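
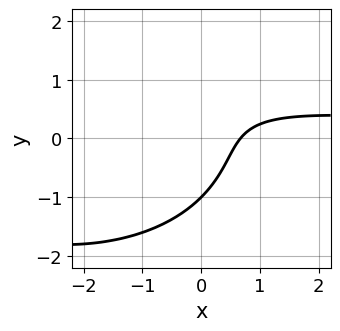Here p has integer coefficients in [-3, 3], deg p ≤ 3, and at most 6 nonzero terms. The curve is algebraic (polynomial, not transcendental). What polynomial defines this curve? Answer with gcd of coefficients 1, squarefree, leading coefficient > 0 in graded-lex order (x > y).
deg p = 3.
From the visible intercepts: it meets the y-axis at y = -1 (among the integer gridlines).
Assembling these constraints gives the stated polynomial.

x^2*y + 2*y^3 + 3*x*y - 3*x + 2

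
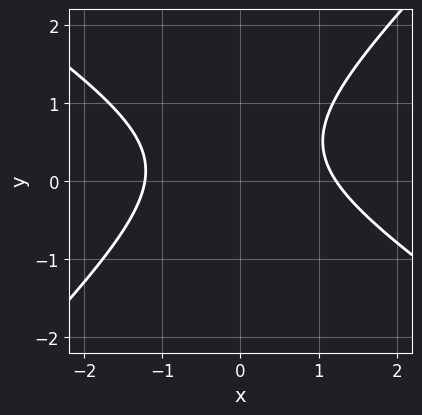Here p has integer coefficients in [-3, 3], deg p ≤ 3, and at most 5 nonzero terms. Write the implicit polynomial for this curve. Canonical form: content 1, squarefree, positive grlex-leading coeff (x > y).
2*x^2 + x*y - 3*y^2 + 2*y - 3

(a) The degree is 2 — the shape is more complex than any degree-1 curve.
(b) Against the integer gridlines: it misses every integer gridline on the y-axis.
(c) Matching integer coefficients to the picture gives p.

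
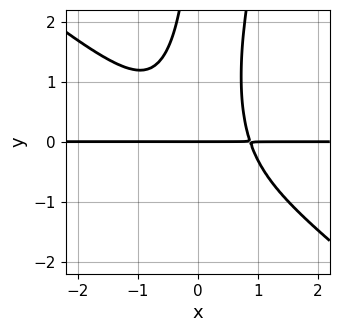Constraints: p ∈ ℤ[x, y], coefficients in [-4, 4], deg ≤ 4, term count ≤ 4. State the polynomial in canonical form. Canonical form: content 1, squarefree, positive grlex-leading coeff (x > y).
First, degree: no degree-3 curve has this shape, so deg p = 4.
Then, reading off the gridlines: it meets the y-axis at y = 0 (among the integer gridlines); the visible x-axis segment lies entirely on the curve.
Finally, assembling these constraints gives the stated polynomial.

3*x^3*y + 3*x^2*y^2 - x*y^3 - 2*y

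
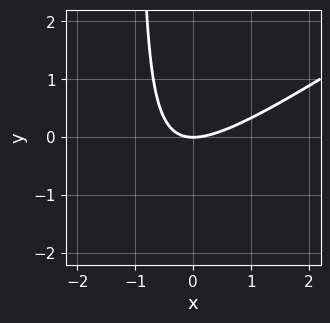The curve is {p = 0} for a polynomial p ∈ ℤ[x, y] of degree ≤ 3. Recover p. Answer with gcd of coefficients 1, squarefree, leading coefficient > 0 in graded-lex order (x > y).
First, deg p = 2. A generic line meets the curve in up to 2 points.
Next, reading off the gridlines: it crosses the x-axis at the gridline x = 0; it crosses the y-axis at the gridline y = 0.
Finally, assembling these constraints gives the stated polynomial.

2*x^2 - 3*x*y - 3*y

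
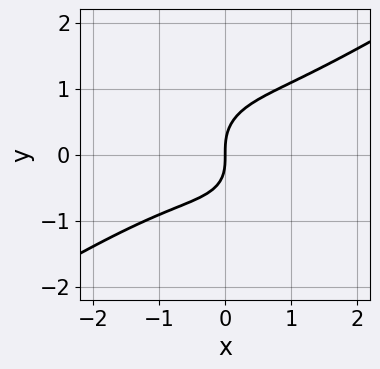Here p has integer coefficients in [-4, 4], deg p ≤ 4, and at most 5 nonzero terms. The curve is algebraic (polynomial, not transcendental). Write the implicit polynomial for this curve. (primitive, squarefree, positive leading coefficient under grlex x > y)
2*x^3 - 2*x^2*y - 3*y^3 + x*y + 3*x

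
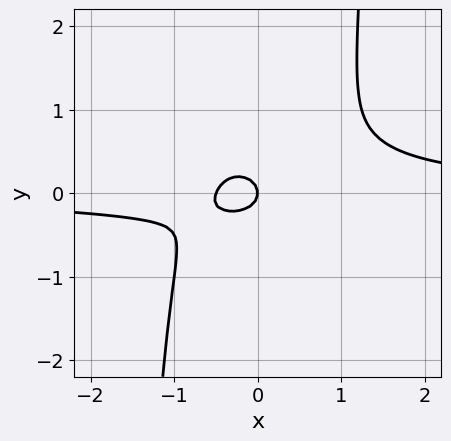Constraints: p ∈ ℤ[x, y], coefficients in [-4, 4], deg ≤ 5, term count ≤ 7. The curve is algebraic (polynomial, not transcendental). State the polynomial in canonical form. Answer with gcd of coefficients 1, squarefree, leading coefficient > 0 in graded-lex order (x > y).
3*x^3*y + x^2*y^2 - 2*x^2 - 3*y^2 - x

1. The degree is 4 — the shape is more complex than any degree-3 curve.
2. From the visible intercepts: it crosses the x-axis at the gridline x = 0; it crosses the y-axis at the gridline y = 0.
3. Matching integer coefficients to the picture gives p.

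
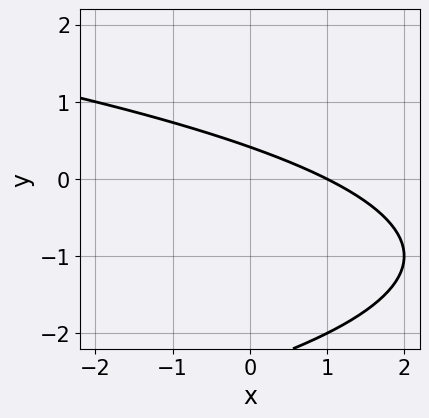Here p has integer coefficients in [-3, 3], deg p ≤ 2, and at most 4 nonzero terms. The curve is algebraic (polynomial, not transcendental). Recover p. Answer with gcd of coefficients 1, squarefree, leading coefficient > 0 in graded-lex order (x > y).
1. Degree: no degree-1 curve has this shape, so deg p = 2.
2. Observable constraints: one x-axis crossing is at x = 1.
3. Solving for integer coefficients yields p as stated.

y^2 + x + 2*y - 1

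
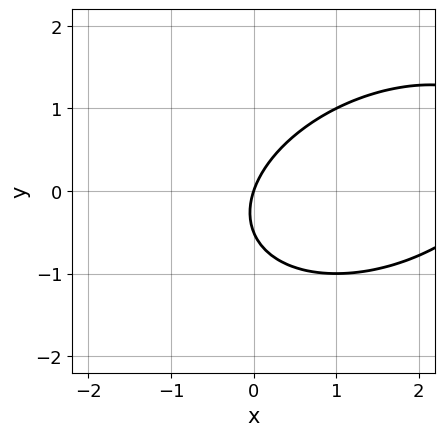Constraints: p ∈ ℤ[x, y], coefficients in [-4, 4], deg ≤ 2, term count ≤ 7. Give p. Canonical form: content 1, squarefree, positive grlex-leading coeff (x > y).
x^2 - x*y + 2*y^2 - 3*x + y

First, degree: no degree-1 curve has this shape, so deg p = 2.
Then, observable constraints: it meets the y-axis at y = 0 (among the integer gridlines); one x-axis crossing is at x = 0.
Finally, together with the visible shape, these determine p as stated.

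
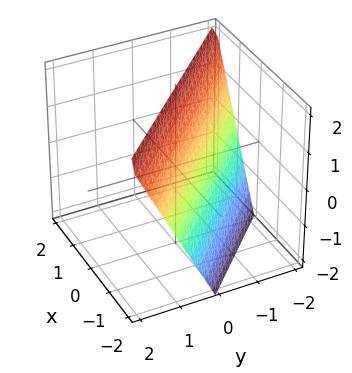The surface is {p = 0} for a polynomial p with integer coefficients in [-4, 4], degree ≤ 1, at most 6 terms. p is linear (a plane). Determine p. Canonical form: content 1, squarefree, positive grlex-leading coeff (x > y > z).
First, degree: every cross-section is a straight line — this is a plane, so deg p = 1.
Next, from the visible intercepts: it meets the y-axis at y = -1 (among the integer gridlines); one x-axis crossing is at x = -1.
Finally, solving for integer coefficients yields p as stated. Check: (0, 0, 2) on the z-axis lies on the surface, and p(0, 0, 2) = 0. ✓

2*x + 2*y - z + 2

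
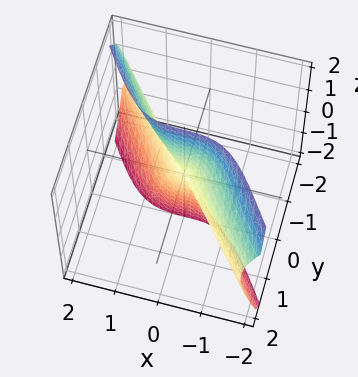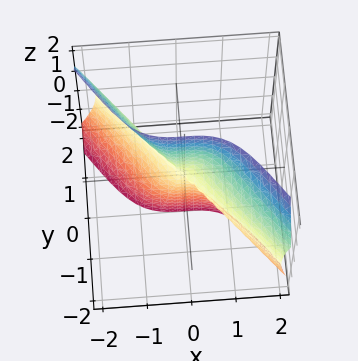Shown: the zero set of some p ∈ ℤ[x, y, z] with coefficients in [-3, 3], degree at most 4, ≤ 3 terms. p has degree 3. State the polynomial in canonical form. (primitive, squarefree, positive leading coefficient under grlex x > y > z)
deg p = 3. A generic line meets the surface in up to 3 points.
Reading off the gridlines: one x-axis crossing is at x = 0; one y-axis crossing is at y = 0; every point of the z-axis in the box is on the surface.
Together with the visible shape, these determine p as stated.

3*x^3 + 2*y^3 + 3*y*z^2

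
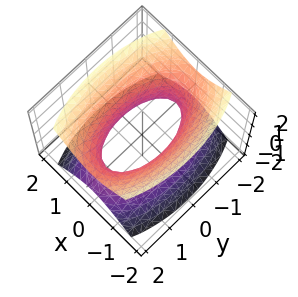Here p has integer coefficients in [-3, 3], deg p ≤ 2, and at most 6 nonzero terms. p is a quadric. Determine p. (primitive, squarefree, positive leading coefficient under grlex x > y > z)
3*x^2 + y^2 - 2*z^2 - 2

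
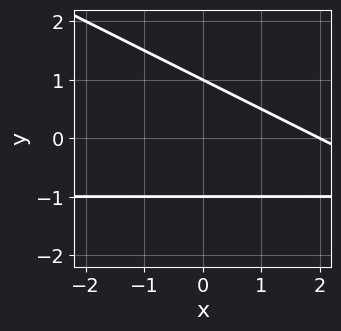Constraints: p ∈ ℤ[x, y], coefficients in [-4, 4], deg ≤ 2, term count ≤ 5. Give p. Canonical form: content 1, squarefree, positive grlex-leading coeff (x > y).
x*y + 2*y^2 + x - 2

Degree: no degree-1 curve has this shape, so deg p = 2.
Observable constraints: one x-axis crossing is at x = 2; the y-axis gridline crossings are at y ∈ {-1, 1}.
Matching integer coefficients to the picture gives p.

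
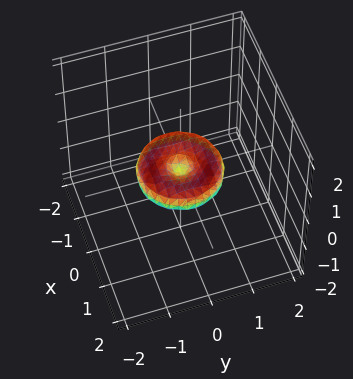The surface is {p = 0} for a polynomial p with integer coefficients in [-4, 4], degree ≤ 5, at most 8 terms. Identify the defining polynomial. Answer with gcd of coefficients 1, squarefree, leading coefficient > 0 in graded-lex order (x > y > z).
x^4 + 2*x^2*y^2 + y^4 - x^2 - y^2 + 2*z^2

First, the degree is 4 — the shape is more complex than any degree-3 surface.
Next, symmetries: the z-axis is an axis of rotation, so x and y enter only as x² + y².
Next, from the axis intercepts and sections: among the integer gridlines, it crosses the x-axis at x ∈ {-1, 0, 1}; one z-axis crossing is at z = 0; a circular section at z = 0 has radius exactly 1; among the integer gridlines, it crosses the y-axis at y ∈ {-1, 0, 1}.
Finally, assembling these constraints gives the stated polynomial.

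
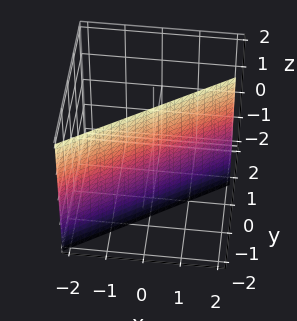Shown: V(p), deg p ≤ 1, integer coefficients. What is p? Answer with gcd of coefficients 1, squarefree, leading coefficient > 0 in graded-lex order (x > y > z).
The degree is 1 — the surface is flat (a plane).
From the axis intercepts and sections: it misses every integer gridline on the z-axis; it meets the x-axis at x = 1 (among the integer gridlines).
The integer polynomial consistent with all of this is the stated p.

2*x - 3*y - 2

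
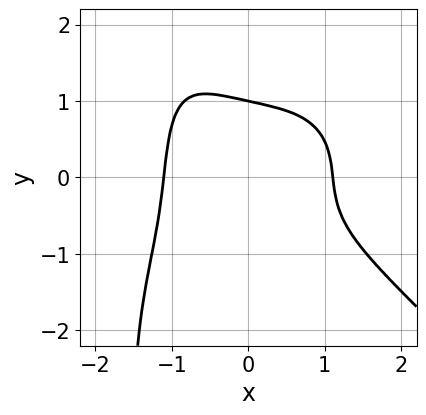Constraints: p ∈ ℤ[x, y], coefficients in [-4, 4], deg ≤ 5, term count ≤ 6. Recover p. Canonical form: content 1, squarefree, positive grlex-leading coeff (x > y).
deg p = 4. A generic line meets the curve in up to 4 points.
Against the integer gridlines: it crosses the y-axis at the gridline y = 1.
Putting this together gives p.

2*x^4 + 2*x*y^3 + x^2*y + 3*y^3 - 3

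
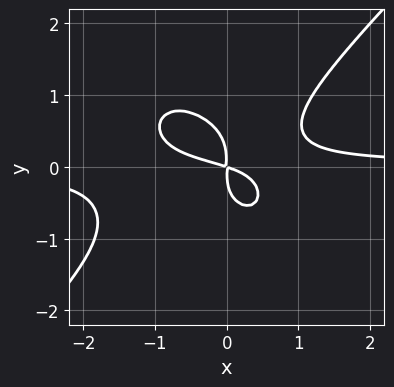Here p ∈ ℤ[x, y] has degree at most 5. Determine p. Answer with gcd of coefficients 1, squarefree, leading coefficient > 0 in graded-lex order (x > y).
3*x^3*y - 3*y^4 + 2*x^2*y - x^2 - 3*x*y

1. The degree is 4 — a generic line meets the curve in up to 4 points.
2. Matching integer coefficients to the picture gives p.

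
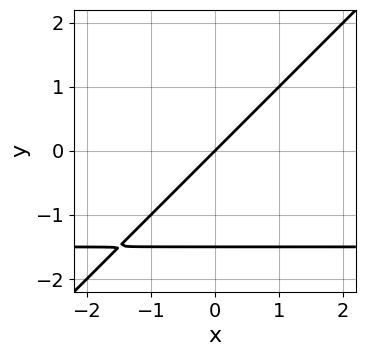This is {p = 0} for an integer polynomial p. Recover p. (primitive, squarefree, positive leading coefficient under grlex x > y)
2*x*y - 2*y^2 + 3*x - 3*y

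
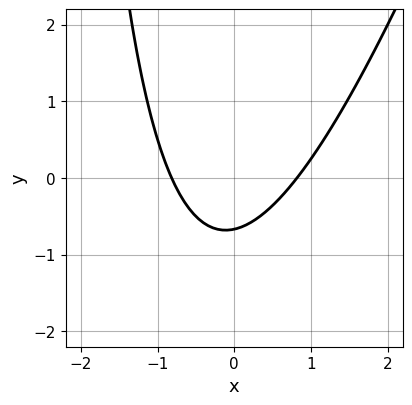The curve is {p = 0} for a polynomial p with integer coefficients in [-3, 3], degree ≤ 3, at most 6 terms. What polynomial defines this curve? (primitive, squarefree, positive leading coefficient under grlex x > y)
1. The degree is 2 — a generic line meets the curve in up to 2 points.
2. Putting this together gives p.

3*x^2 - x*y - 3*y - 2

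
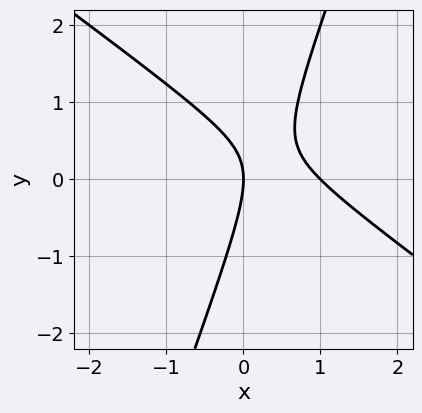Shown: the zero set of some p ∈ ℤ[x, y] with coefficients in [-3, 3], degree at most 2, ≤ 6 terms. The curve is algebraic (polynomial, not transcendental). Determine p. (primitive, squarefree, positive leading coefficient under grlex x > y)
First, deg p = 2. No degree-1 curve has this shape.
Next, against the integer gridlines: the x-axis gridline crossings are at x ∈ {0, 1}; it crosses the y-axis at the gridline y = 0.
Finally, assembling these constraints gives the stated polynomial.

2*x^2 + 2*x*y - y^2 - 2*x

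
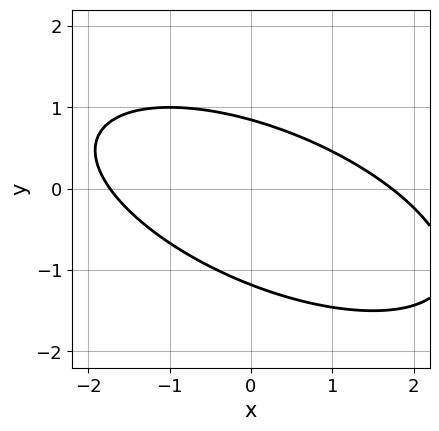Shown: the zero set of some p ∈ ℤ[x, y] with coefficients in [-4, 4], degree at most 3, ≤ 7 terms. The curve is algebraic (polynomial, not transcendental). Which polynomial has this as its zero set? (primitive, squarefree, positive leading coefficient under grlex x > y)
x^2 + 2*x*y + 3*y^2 + y - 3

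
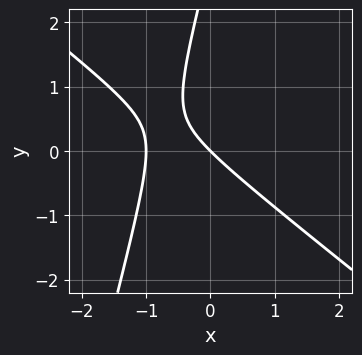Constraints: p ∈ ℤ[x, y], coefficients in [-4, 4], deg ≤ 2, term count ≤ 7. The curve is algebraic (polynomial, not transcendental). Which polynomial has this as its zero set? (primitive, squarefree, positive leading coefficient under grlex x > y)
3*x^2 + 3*x*y - y^2 + 3*x + 3*y

First, degree: no degree-1 curve has this shape, so deg p = 2.
Next, from the axis intercepts and sections: it meets the y-axis at y = 0 (among the integer gridlines); among the integer gridlines, it crosses the x-axis at x ∈ {-1, 0}.
Finally, the integer polynomial consistent with all of this is the stated p.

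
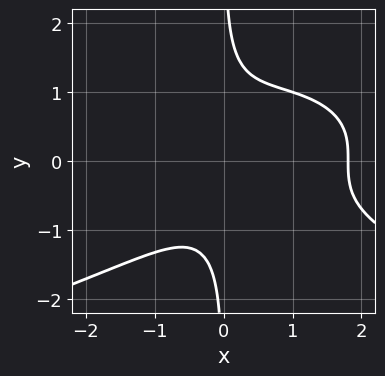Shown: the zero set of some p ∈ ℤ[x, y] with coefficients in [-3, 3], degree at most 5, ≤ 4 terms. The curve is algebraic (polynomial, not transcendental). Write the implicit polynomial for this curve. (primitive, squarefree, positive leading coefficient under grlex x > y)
3*x*y^3 + 2*x^3 - 3*x^2 - 2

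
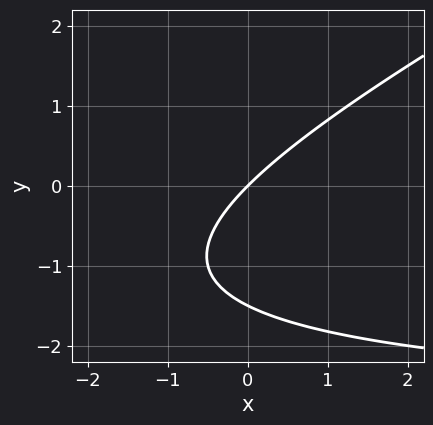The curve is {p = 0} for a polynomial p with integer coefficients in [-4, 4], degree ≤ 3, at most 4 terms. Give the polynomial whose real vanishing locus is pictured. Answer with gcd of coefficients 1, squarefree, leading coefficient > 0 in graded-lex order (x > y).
(a) deg p = 2. The shape is more complex than any degree-1 curve.
(b) Against the integer gridlines: one y-axis crossing is at y = 0; it crosses the x-axis at the gridline x = 0.
(c) These observations pin down the coefficients.

x*y - 2*y^2 + 3*x - 3*y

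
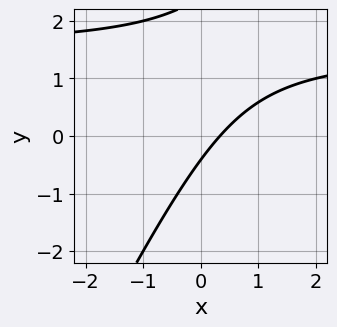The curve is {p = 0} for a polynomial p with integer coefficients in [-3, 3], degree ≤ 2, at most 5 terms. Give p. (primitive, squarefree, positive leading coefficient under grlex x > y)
2*x*y - y^2 - 3*x + 2*y + 1

1. The degree is 2 — a generic line meets the curve in up to 2 points.
2. Matching integer coefficients to the picture gives p.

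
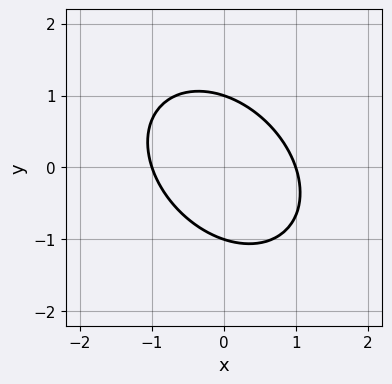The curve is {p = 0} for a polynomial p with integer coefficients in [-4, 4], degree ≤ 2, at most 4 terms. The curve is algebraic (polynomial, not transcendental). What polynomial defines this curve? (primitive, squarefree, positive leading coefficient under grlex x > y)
3*x^2 + 2*x*y + 3*y^2 - 3

1. Degree: a generic line meets the curve in up to 2 points, so deg p = 2.
2. Against the integer gridlines: among the integer gridlines, it crosses the y-axis at y ∈ {-1, 1}; among the integer gridlines, it crosses the x-axis at x ∈ {-1, 1}.
3. Solving for integer coefficients yields p as stated.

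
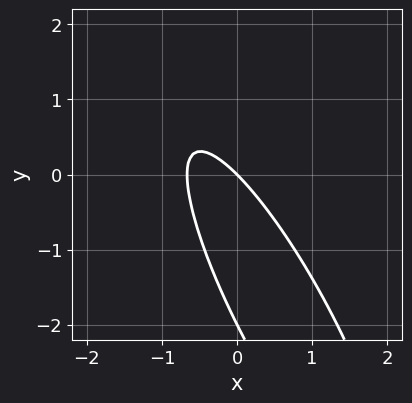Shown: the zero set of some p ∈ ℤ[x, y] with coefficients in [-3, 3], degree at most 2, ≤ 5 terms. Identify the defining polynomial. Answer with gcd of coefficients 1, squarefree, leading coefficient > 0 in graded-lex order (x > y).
1. Degree: the shape is more complex than any degree-1 curve, so deg p = 2.
2. From the axis intercepts and sections: the y-axis gridline crossings are at y ∈ {-2, 0}; it crosses the x-axis at the gridline x = 0.
3. Fitting integer coefficients to these (and the overall shape) gives p.

3*x^2 + 3*x*y + y^2 + 2*x + 2*y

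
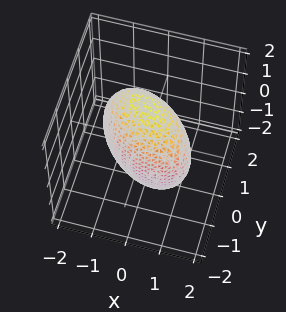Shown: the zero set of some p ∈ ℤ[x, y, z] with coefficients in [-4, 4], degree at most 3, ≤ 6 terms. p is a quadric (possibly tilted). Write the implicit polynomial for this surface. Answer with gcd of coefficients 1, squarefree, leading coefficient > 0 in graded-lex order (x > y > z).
2*x^2 + 2*x*y + 3*y^2 + z^2 - 3

First, degree: the shape is more complex than any degree-1 surface, so deg p = 2.
Then, from the visible intercepts: the y-axis gridline crossings are at y ∈ {-1, 1}.
Finally, the integer polynomial consistent with all of this is the stated p.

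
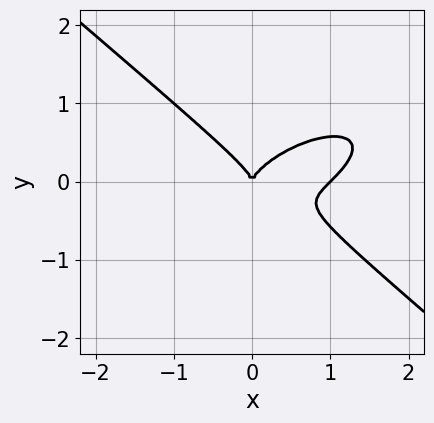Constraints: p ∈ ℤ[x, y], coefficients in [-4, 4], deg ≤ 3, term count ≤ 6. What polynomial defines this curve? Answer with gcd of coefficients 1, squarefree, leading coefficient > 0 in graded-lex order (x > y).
x^3 - x^2*y + 3*y^3 - x^2

First, degree: no degree-2 curve has this shape, so deg p = 3.
Then, from the visible intercepts: among the integer gridlines, it crosses the x-axis at x ∈ {0, 1}; it crosses the y-axis at the gridline y = 0.
Finally, matching integer coefficients to the picture gives p.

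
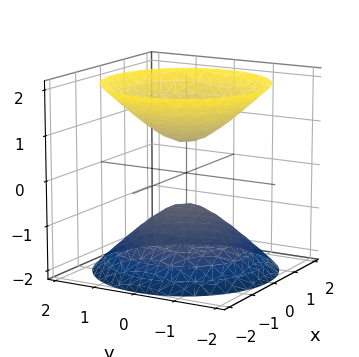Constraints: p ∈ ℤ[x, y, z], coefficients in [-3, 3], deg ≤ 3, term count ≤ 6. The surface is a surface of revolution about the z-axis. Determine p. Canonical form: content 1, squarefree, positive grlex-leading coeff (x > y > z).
2*x^2 + 2*y^2 - 2*z^2 + 1

1. There are 2 components.
2. Degree: no degree-1 surface has this shape, so deg p = 2.
3. Symmetry: the surface is invariant under rotation about z: p = q(x² + y², z).
4. Reading off the gridlines: it misses every integer gridline on the y-axis; a circular section at z = 1 has radius between 0 and 1.
5. Fitting integer coefficients to these (and the overall shape) gives p.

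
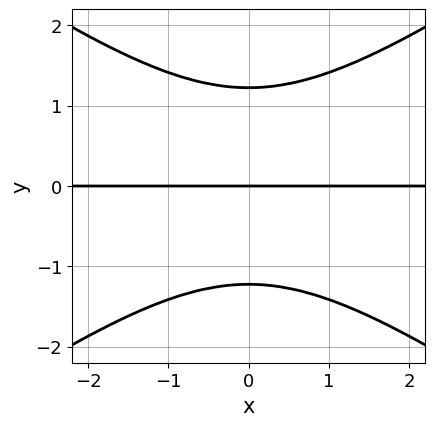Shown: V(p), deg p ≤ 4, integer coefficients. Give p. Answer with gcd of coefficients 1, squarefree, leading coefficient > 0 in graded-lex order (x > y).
(a) Degree: a generic line meets the curve in up to 3 points, so deg p = 3.
(b) Symmetries: it's symmetric under x → −x, forcing even powers of x.
(c) Observable constraints: it crosses the y-axis at the gridline y = 0; every point of the x-axis in the box is on the curve.
(d) These observations pin down the coefficients.

x^2*y - 2*y^3 + 3*y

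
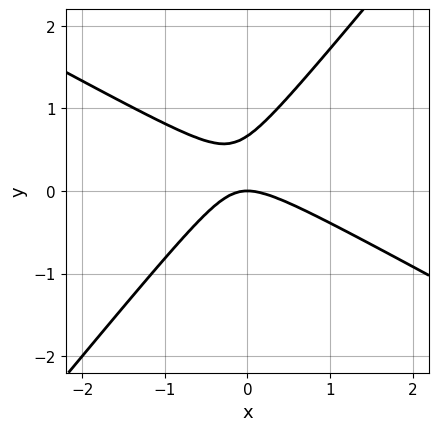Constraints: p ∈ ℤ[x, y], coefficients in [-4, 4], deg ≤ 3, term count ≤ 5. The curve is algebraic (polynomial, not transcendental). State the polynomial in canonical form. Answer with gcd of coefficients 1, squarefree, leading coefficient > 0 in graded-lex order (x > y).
deg p = 2.
Observable constraints: it meets the y-axis at y = 0 (among the integer gridlines); one x-axis crossing is at x = 0.
The integer polynomial consistent with all of this is the stated p.

2*x^2 + 2*x*y - 3*y^2 + 2*y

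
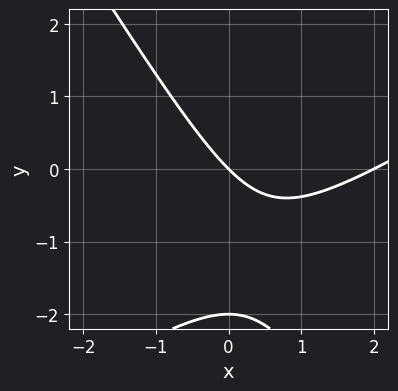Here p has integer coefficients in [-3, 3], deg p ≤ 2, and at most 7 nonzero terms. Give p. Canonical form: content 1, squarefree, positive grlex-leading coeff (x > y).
x^2 - x*y - y^2 - 2*x - 2*y

(a) Degree: the shape is more complex than any degree-1 curve, so deg p = 2.
(b) Reading off the gridlines: the x-axis gridline crossings are at x ∈ {0, 2}; the y-axis gridline crossings are at y ∈ {-2, 0}.
(c) Matching integer coefficients to the picture gives p.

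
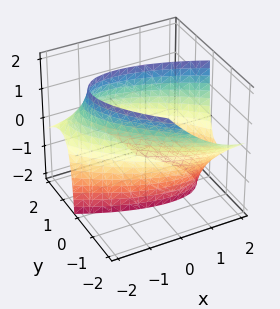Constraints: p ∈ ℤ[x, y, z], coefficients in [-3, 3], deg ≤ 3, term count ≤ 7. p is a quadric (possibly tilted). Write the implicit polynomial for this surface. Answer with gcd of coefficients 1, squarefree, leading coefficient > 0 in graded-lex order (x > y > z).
Degree: the shape is more complex than any degree-1 surface, so deg p = 2.
Observable constraints: no z-intercept at any integer in the box.
Putting this together gives p.

x^2 + 2*x*y + 2*y^2 + 2*y*z - 3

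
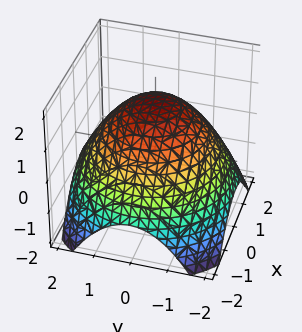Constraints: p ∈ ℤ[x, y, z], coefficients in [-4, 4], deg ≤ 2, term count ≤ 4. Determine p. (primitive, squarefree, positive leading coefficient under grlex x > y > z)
First, degree: a generic line meets the surface in up to 2 points, so deg p = 2.
Then, symmetry: the surface is invariant under rotation about z: p = q(x² + y², z).
Next, checking where it meets the axes: a circular section at z = 0 has radius between 1 and 2.
Finally, assembling these constraints gives the stated polynomial.

x^2 + y^2 + 2*z - 3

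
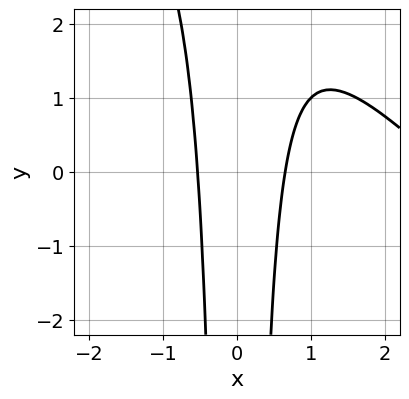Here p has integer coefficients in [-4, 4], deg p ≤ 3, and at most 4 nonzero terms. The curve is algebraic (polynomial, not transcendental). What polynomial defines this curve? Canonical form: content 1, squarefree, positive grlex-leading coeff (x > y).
1. The degree is 3 — a generic line meets the curve in up to 3 points.
2. Observable constraints: it misses every integer gridline on the y-axis.
3. Together with the visible shape, these determine p as stated.

x^3 + x^2*y - 3*x^2 + 1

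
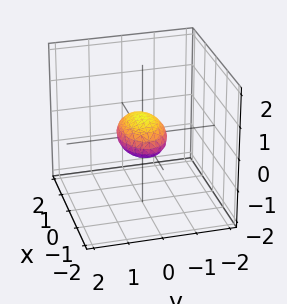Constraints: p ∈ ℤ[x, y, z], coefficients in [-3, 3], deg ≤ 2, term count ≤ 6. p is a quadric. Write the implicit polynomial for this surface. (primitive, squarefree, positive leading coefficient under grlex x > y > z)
x^2 + 2*y^2 + 3*z^2 - 1

The degree is 2 — bounded and convex; a quadric.
Symmetries: mirror symmetry x ↦ −x ⇒ only even powers of x; the z ↦ −z reflection is a symmetry, so z appears only in even powers; the y ↦ −y reflection is a symmetry, so y appears only in even powers.
Reading off the gridlines: among the integer gridlines, it crosses the x-axis at x ∈ {-1, 1}.
Assembling these constraints gives the stated polynomial.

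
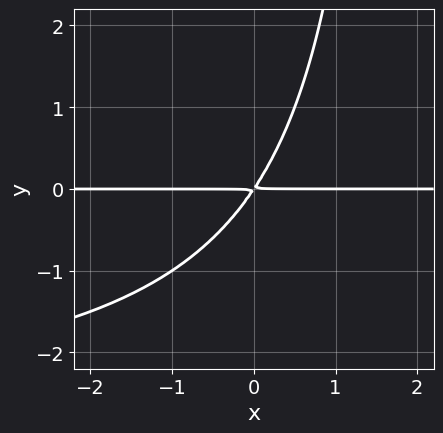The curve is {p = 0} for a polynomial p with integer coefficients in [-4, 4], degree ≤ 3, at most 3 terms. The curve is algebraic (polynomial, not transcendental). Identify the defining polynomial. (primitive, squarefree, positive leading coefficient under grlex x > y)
The degree is 3 — a generic line meets the curve in up to 3 points.
From the axis intercepts and sections: the visible x-axis segment lies entirely on the curve.
Fitting integer coefficients to these (and the overall shape) gives p.

x*y^2 + 3*x*y - 2*y^2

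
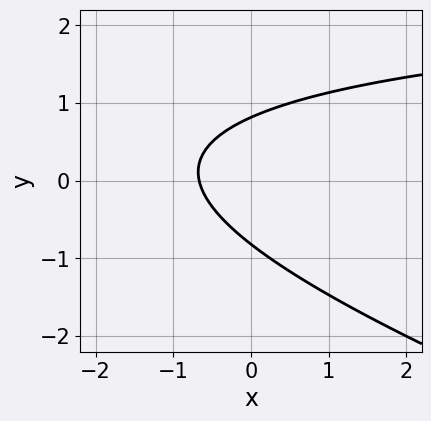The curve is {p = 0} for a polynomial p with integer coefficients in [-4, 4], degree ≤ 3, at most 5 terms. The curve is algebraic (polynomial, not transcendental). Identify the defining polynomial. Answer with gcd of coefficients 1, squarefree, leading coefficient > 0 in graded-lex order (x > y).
x*y + 3*y^2 - 3*x - 2

deg p = 2. The shape is more complex than any degree-1 curve.
Matching integer coefficients to the picture gives p.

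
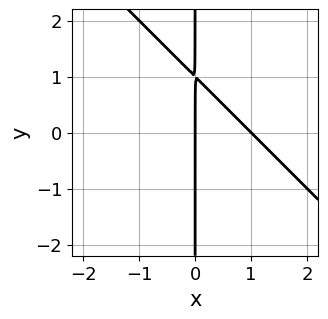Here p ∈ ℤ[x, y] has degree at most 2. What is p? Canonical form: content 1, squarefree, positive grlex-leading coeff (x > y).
First, the degree is 2 — no degree-1 curve has this shape.
Next, from the visible intercepts: the x-axis gridline crossings are at x ∈ {0, 1}; the visible y-axis segment lies entirely on the curve.
Finally, these observations pin down the coefficients.

x^2 + x*y - x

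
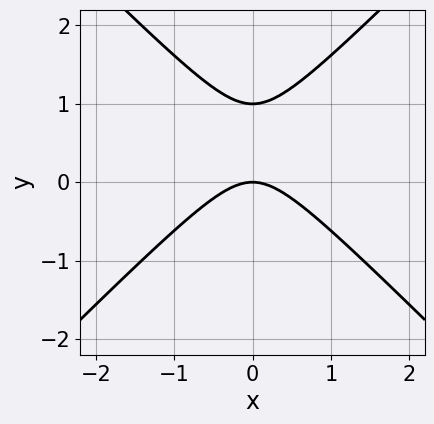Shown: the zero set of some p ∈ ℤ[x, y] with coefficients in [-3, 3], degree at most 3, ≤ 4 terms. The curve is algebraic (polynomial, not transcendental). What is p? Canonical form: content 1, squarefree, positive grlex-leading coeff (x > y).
deg p = 2.
Symmetries: it's symmetric under x → −x, forcing even powers of x.
Reading off the gridlines: the y-axis gridline crossings are at y ∈ {0, 1}; it crosses the x-axis at the gridline x = 0.
Matching integer coefficients to the picture gives p.

x^2 - y^2 + y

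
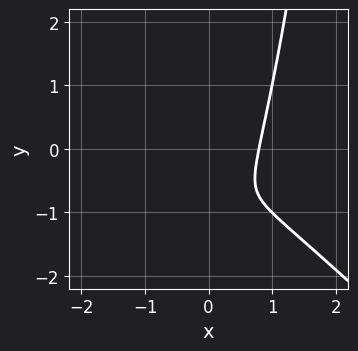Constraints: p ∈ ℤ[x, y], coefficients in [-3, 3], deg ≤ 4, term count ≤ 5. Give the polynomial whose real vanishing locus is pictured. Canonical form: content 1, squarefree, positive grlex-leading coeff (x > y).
(a) deg p = 3. A generic line meets the curve in up to 3 points.
(b) Solving for integer coefficients yields p as stated.

2*x^3 + 2*x^2*y - y^2 - 2*y - 1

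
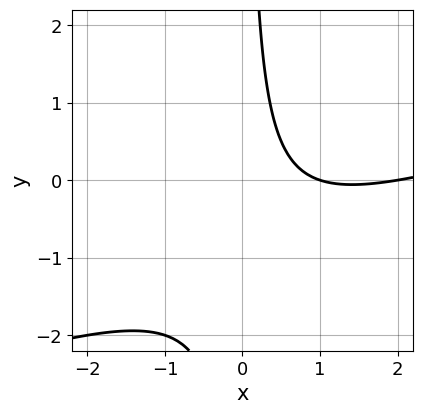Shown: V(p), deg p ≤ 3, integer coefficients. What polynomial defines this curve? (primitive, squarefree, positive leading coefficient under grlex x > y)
(a) The degree is 2 — the shape is more complex than any degree-1 curve.
(b) Reading off the gridlines: it misses every integer gridline on the y-axis; among the integer gridlines, it crosses the x-axis at x ∈ {1, 2}.
(c) Matching integer coefficients to the picture gives p.

x^2 - 3*x*y - 3*x + 2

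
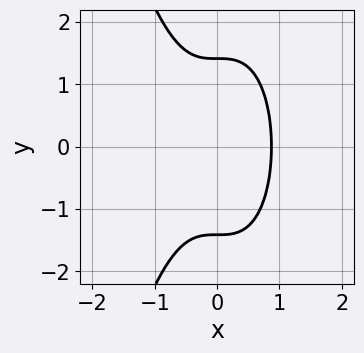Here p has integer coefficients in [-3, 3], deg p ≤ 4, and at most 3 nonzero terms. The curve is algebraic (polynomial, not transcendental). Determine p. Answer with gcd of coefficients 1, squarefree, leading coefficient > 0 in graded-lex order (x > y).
First, deg p = 3. A generic line meets the curve in up to 3 points.
Then, symmetries: the y ↦ −y reflection is a symmetry, so y appears only in even powers.
Finally, solving for integer coefficients yields p as stated.

3*x^3 + y^2 - 2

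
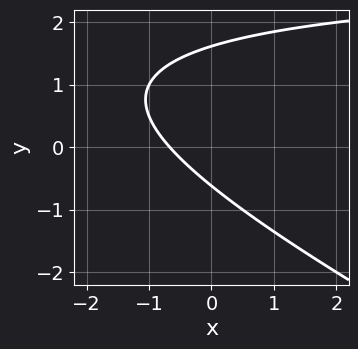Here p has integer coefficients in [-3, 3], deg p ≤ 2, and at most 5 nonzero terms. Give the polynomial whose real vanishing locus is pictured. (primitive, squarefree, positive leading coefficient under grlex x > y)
x*y + 2*y^2 - 3*x - 2*y - 2

deg p = 2. A generic line meets the curve in up to 2 points.
Putting this together gives p.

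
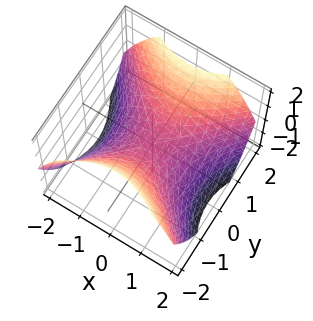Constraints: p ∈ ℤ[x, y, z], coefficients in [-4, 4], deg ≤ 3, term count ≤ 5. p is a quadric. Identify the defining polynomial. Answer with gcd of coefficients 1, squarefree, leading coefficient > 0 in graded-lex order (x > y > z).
2*x^2 - 2*y^2 + 3*z

First, deg p = 2. A saddle surface; a quadric.
Next, symmetries: it's symmetric under y → −y, forcing even powers of y; the x ↦ −x reflection is a symmetry, so x appears only in even powers.
Next, checking where it meets the axes: it crosses the z-axis at the gridline z = 0; it meets the y-axis at y = 0 (among the integer gridlines); it meets the x-axis at x = 0 (among the integer gridlines).
Finally, matching integer coefficients to the picture gives p.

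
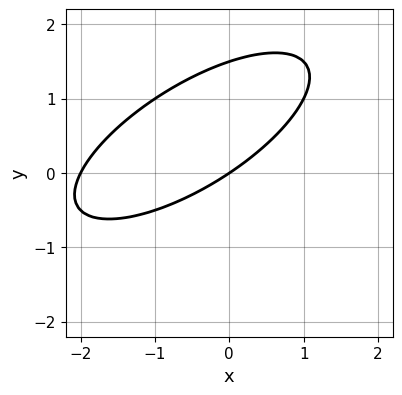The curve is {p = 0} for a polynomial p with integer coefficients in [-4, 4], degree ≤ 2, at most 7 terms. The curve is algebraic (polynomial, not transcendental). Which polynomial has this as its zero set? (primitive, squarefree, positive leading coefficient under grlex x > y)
x^2 - 2*x*y + 2*y^2 + 2*x - 3*y

deg p = 2. The shape is more complex than any degree-1 curve.
From the axis intercepts and sections: the x-axis gridline crossings are at x ∈ {-2, 0}; one y-axis crossing is at y = 0.
Solving for integer coefficients yields p as stated.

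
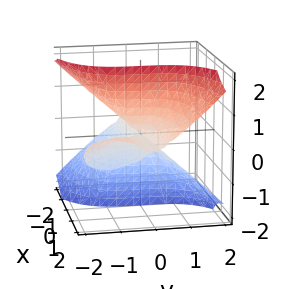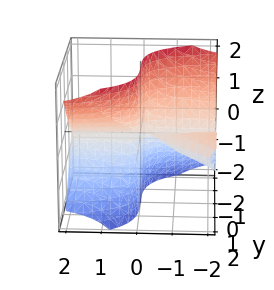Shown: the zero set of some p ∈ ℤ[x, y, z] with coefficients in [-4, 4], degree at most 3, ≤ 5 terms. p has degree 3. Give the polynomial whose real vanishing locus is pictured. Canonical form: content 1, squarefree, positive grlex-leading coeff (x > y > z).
x*y^2 - 3*x*z^2 + y^3

(a) There are 3 components.
(b) deg p = 3.
(c) Observable constraints: every point of the x-axis in the box is on the surface; it meets the y-axis at y = 0 (among the integer gridlines).
(d) Solving for integer coefficients yields p as stated.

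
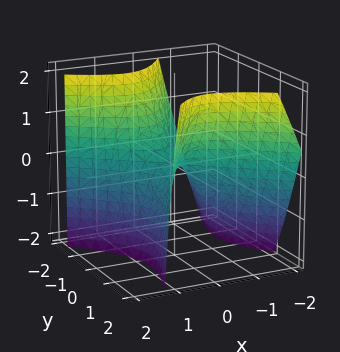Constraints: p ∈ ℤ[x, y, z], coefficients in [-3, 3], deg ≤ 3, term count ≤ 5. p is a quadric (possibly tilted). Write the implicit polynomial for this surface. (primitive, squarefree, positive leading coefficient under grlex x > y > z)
3*x^2 + 2*x*y - x*z - 2*y^2 + 2*z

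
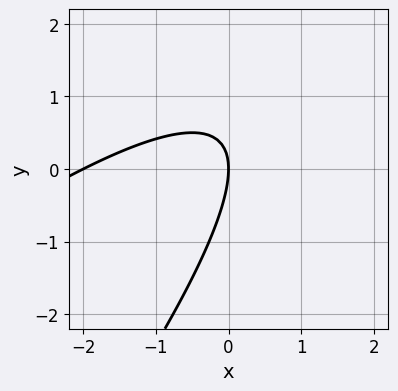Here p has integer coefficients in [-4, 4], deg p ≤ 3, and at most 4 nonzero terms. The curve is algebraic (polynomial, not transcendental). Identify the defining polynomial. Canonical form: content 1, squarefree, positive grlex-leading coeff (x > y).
1. The degree is 2 — a generic line meets the curve in up to 2 points.
2. Checking where it meets the axes: among the integer gridlines, it crosses the x-axis at x ∈ {-2, 0}; one y-axis crossing is at y = 0.
3. Solving for integer coefficients yields p as stated.

x^2 - 2*x*y + y^2 + 2*x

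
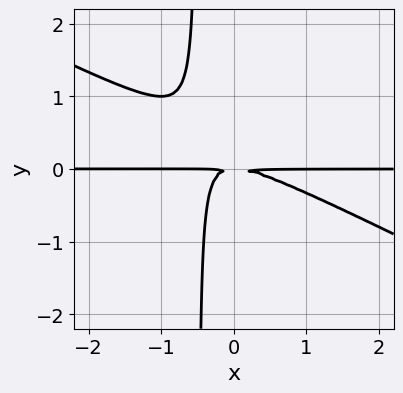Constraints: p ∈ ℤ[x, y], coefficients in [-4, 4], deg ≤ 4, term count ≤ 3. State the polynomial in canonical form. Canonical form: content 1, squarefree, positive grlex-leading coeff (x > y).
x^2*y + 2*x*y^2 + y^2

First, the degree is 3 — a generic line meets the curve in up to 3 points.
Next, from the axis intercepts and sections: the visible x-axis segment lies entirely on the curve.
Finally, solving for integer coefficients yields p as stated.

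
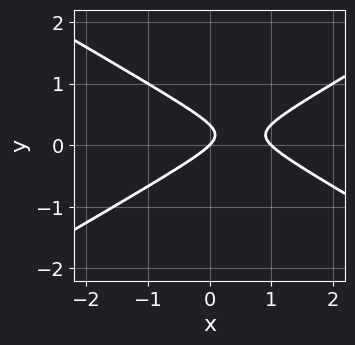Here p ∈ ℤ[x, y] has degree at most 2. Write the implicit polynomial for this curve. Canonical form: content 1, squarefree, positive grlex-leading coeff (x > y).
x^2 - 3*y^2 - x + y

(a) The degree is 2 — the shape is more complex than any degree-1 curve.
(b) Observable constraints: one y-axis crossing is at y = 0; among the integer gridlines, it crosses the x-axis at x ∈ {0, 1}.
(c) Putting this together gives p.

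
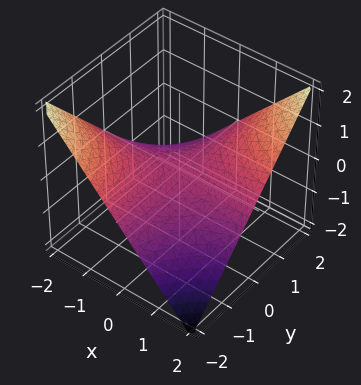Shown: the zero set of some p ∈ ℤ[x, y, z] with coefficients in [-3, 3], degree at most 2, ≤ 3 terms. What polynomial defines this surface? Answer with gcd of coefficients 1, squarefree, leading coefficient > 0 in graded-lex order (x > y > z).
x*y - 2*z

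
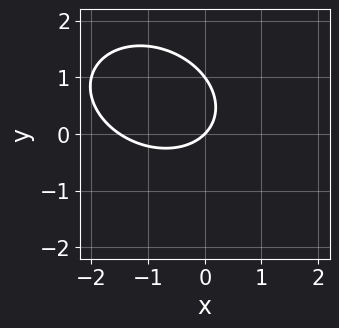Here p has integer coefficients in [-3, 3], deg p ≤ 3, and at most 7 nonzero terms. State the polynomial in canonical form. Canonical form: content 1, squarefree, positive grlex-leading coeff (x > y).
2*x^2 + x*y + 3*y^2 + 3*x - 3*y

1. deg p = 2. No degree-1 curve has this shape.
2. Against the integer gridlines: it crosses the x-axis at the gridline x = 0; among the integer gridlines, it crosses the y-axis at y ∈ {0, 1}.
3. Matching integer coefficients to the picture gives p.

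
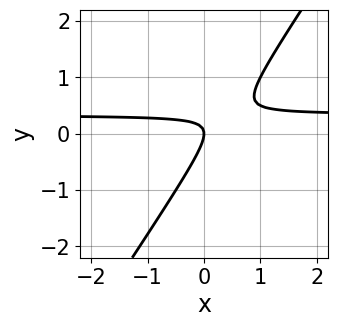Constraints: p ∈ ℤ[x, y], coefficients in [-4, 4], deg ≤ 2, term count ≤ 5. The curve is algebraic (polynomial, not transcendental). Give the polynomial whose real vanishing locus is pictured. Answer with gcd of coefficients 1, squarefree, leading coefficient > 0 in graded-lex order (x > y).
(a) The degree is 2 — no degree-1 curve has this shape.
(b) Checking where it meets the axes: one y-axis crossing is at y = 0; it meets the x-axis at x = 0 (among the integer gridlines).
(c) Solving for integer coefficients yields p as stated.

3*x*y - 2*y^2 - x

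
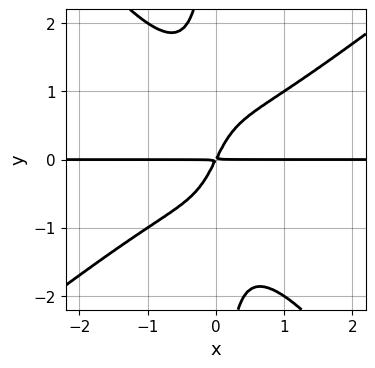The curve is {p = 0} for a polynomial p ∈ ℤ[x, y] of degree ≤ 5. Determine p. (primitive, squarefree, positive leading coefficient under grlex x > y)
2*x^3*y - x^2*y^2 - 2*x*y^3 + 2*x*y - y^2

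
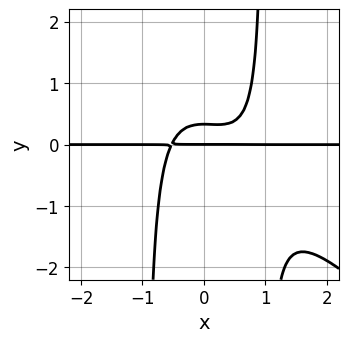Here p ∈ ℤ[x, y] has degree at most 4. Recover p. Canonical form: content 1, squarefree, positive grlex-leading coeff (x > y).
3*x^3*y + 3*x^2*y^2 - 2*x^2*y - 3*y^2 + y

First, the degree is 4 — a generic line meets the curve in up to 4 points.
Next, reading off the gridlines: every point of the x-axis in the box is on the curve; it crosses the y-axis at the gridline y = 0.
Finally, fitting integer coefficients to these (and the overall shape) gives p.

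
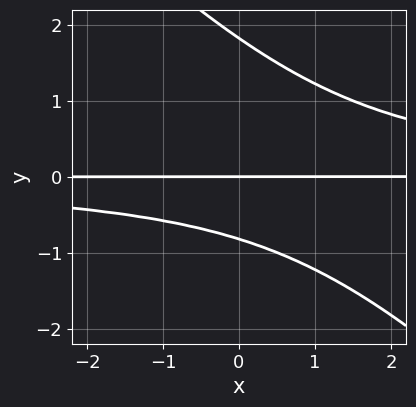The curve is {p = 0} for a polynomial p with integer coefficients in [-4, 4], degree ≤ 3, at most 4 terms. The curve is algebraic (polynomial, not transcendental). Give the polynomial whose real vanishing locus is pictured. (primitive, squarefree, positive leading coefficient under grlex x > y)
2*x*y^2 + 2*y^3 - 2*y^2 - 3*y

1. deg p = 3. The shape is more complex than any degree-2 curve.
2. From the axis intercepts and sections: it crosses the y-axis at the gridline y = 0; every point of the x-axis in the box is on the curve.
3. Assembling these constraints gives the stated polynomial.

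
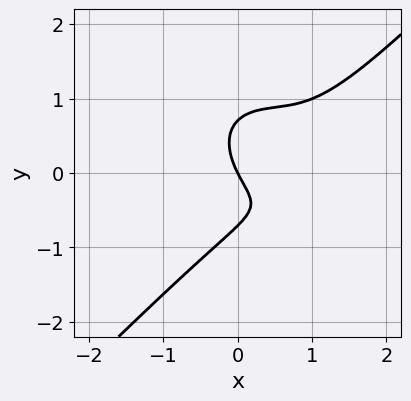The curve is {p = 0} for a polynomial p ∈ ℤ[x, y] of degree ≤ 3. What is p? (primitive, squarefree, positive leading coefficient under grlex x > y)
The degree is 3 — no degree-2 curve has this shape.
Observable constraints: one y-axis crossing is at y = 0; it crosses the x-axis at the gridline x = 0.
Assembling these constraints gives the stated polynomial.

2*x^3 - 2*y^3 - 3*x^2 + 2*x + y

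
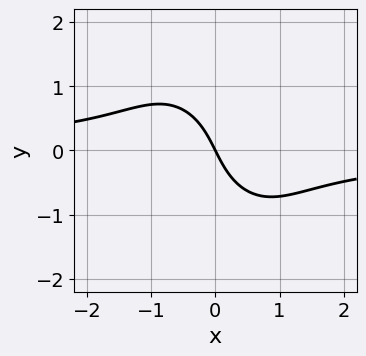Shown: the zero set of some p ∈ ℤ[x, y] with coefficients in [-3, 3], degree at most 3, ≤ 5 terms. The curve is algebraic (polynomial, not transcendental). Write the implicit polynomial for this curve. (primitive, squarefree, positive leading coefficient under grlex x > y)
1. Degree: the shape is more complex than any degree-2 curve, so deg p = 3.
2. Checking where it meets the axes: it meets the y-axis at y = 0 (among the integer gridlines); it crosses the x-axis at the gridline x = 0.
3. Assembling these constraints gives the stated polynomial.

2*x^2*y + x*y^2 + y^3 + 2*x + y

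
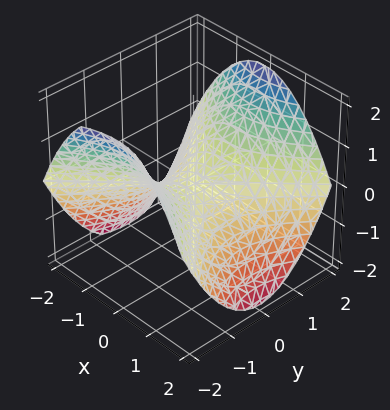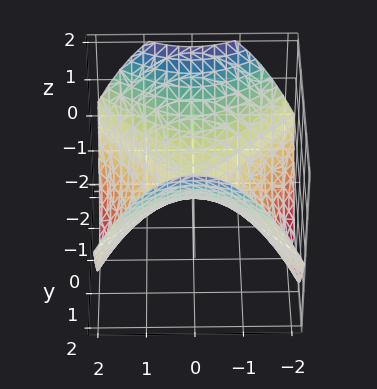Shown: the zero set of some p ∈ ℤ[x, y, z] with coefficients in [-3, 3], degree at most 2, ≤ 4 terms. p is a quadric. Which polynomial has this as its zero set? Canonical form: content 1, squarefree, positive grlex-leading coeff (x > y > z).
x^2 - y^2 + 2*z

(a) The degree is 2 — a saddle surface; a quadric.
(b) Symmetries: the x ↦ −x reflection is a symmetry, so x appears only in even powers; the y ↦ −y reflection is a symmetry, so y appears only in even powers.
(c) Against the integer gridlines: it crosses the x-axis at the gridline x = 0; it meets the z-axis at z = 0 (among the integer gridlines); it crosses the y-axis at the gridline y = 0.
(d) The integer polynomial consistent with all of this is the stated p.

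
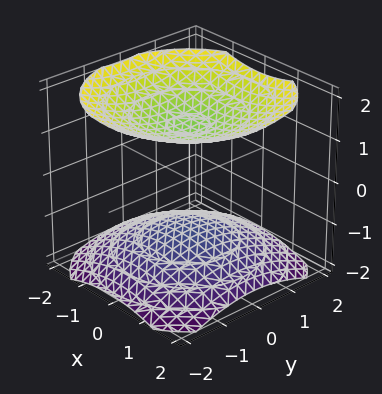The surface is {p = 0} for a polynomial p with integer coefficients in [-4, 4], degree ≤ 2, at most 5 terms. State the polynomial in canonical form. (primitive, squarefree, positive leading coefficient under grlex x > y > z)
The picture has 2 separate pieces. Treating them together as one polynomial.
deg p = 2. Two sheets facing apart; a quadric.
Symmetries: rotational symmetry about the z-axis ⇒ p depends on x, y only through x² + y²; the z ↦ −z reflection is a symmetry, so z appears only in even powers.
From the visible intercepts: it misses every integer gridline on the y-axis; the surface avoids every integer x-axis point in the box.
Assembling these constraints gives the stated polynomial.

x^2 + y^2 - 2*z^2 + 3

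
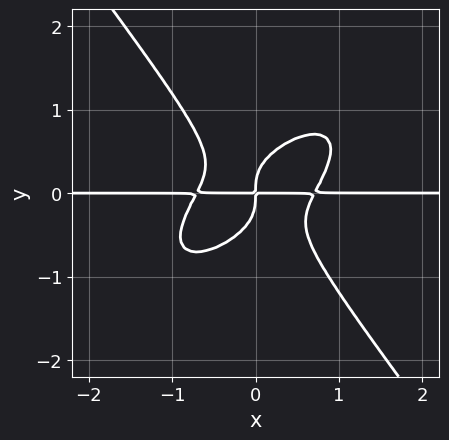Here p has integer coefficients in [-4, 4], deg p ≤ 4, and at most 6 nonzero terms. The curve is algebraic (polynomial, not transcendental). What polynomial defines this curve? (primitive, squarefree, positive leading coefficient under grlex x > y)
2*x^3*y - 2*x^2*y^2 + 2*y^4 - x*y

First, degree: no degree-3 curve has this shape, so deg p = 4.
Then, reading off the gridlines: every point of the x-axis in the box is on the curve.
Finally, together with the visible shape, these determine p as stated.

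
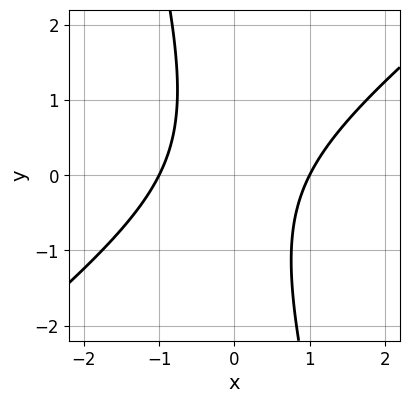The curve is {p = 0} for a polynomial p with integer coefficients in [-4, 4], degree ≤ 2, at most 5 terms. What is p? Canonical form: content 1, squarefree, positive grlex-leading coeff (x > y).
3*x^2 - 3*x*y - y^2 - 3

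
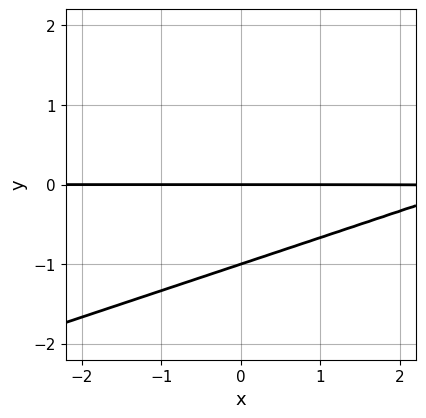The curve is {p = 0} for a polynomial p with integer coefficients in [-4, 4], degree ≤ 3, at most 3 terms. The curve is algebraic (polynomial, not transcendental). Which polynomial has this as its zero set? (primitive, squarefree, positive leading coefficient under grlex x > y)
1. Degree: a generic line meets the curve in up to 2 points, so deg p = 2.
2. Against the integer gridlines: the visible x-axis segment lies entirely on the curve; the y-axis gridline crossings are at y ∈ {-1, 0}.
3. Solving for integer coefficients yields p as stated.

x*y - 3*y^2 - 3*y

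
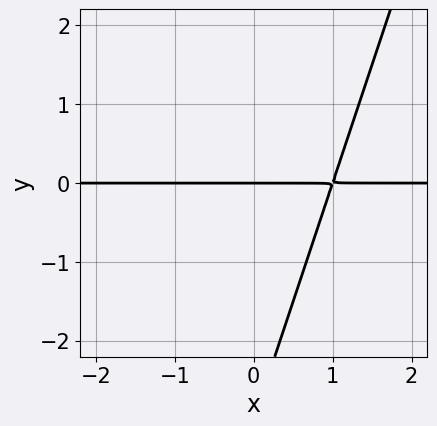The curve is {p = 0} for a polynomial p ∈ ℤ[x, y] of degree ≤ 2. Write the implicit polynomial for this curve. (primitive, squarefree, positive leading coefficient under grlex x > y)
(a) deg p = 2. No degree-1 curve has this shape.
(b) Observable constraints: the visible x-axis segment lies entirely on the curve; one y-axis crossing is at y = 0.
(c) Fitting integer coefficients to these (and the overall shape) gives p.

3*x*y - y^2 - 3*y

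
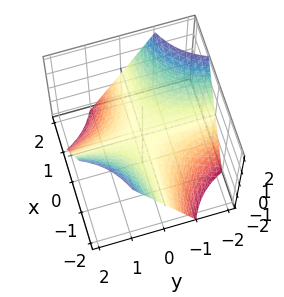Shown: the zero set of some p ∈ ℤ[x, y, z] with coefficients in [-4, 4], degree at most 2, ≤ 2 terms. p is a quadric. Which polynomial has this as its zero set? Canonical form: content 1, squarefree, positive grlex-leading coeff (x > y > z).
x*y + z

First, degree: a saddle surface; a quadric, so deg p = 2.
Next, from the visible intercepts: the visible x-axis segment lies entirely on the surface; the visible y-axis segment lies entirely on the surface.
Finally, assembling these constraints gives the stated polynomial.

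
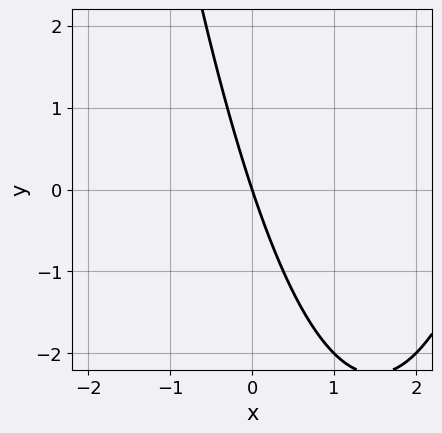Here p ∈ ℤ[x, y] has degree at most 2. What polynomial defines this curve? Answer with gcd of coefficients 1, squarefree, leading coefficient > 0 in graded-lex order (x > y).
x^2 - 3*x - y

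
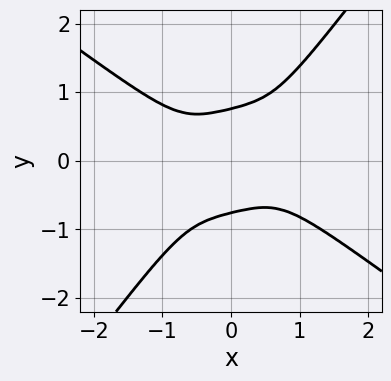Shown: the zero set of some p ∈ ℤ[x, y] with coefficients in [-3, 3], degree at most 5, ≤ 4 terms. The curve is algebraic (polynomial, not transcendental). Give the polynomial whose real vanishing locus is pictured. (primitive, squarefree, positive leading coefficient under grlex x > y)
2*x^4 + 3*x*y^3 - 3*y^4 + 1

The degree is 4 — no degree-3 curve has this shape.
Checking where it meets the axes: the curve avoids every integer x-axis point in the box.
Solving for integer coefficients yields p as stated.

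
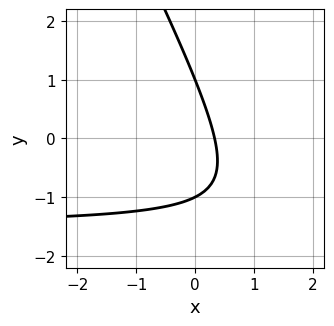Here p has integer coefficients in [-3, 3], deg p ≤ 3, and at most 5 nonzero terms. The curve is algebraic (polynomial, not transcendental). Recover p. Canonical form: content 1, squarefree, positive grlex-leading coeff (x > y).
2*x*y + y^2 + 3*x - 1

(a) The degree is 2 — the shape is more complex than any degree-1 curve.
(b) Against the integer gridlines: the y-axis gridline crossings are at y ∈ {-1, 1}.
(c) Solving for integer coefficients yields p as stated.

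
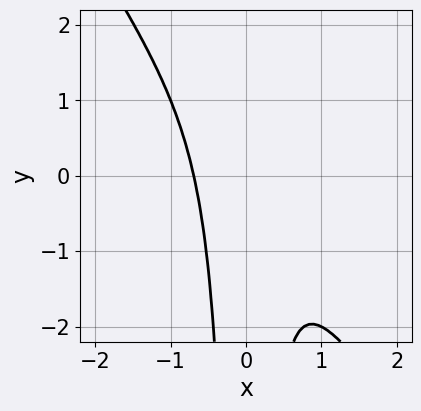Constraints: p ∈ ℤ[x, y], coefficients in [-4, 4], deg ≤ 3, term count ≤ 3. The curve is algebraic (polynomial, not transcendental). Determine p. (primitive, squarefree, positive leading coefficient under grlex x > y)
(a) Degree: the shape is more complex than any degree-2 curve, so deg p = 3.
(b) Checking where it meets the axes: it misses every integer gridline on the y-axis.
(c) Fitting integer coefficients to these (and the overall shape) gives p.

3*x^3 + 2*x^2*y + 1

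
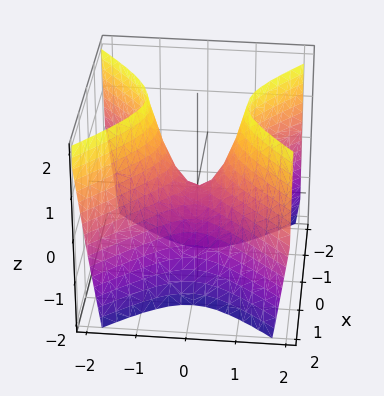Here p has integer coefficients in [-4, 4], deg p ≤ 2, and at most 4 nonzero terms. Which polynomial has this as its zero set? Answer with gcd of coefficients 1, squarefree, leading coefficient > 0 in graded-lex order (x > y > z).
2*x^2 - 2*y^2 + z

1. The degree is 2 — a saddle surface; a quadric.
2. Symmetries: it's symmetric under y → −y, forcing even powers of y; the x ↦ −x reflection is a symmetry, so x appears only in even powers.
3. Reading off the gridlines: one z-axis crossing is at z = 0; one y-axis crossing is at y = 0; it meets the x-axis at x = 0 (among the integer gridlines).
4. These observations pin down the coefficients.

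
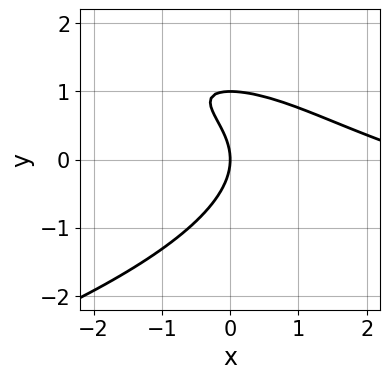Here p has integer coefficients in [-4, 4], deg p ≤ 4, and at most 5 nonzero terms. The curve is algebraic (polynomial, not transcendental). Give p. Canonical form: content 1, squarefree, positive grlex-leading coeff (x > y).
2*y^3 + x^2 + 3*x*y - 2*y^2 - 3*x

First, degree: no degree-2 curve has this shape, so deg p = 3.
Next, from the axis intercepts and sections: among the integer gridlines, it crosses the y-axis at y ∈ {0, 1}; it crosses the x-axis at the gridline x = 0.
Finally, solving for integer coefficients yields p as stated.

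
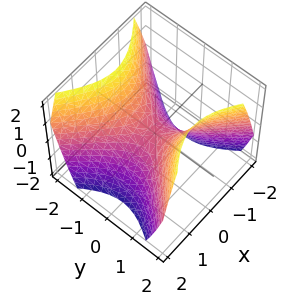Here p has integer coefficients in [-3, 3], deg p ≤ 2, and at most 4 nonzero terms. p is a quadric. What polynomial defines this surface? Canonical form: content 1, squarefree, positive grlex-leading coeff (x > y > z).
Degree: a saddle surface; a quadric, so deg p = 2.
Symmetries: it's symmetric under y → −y, forcing even powers of y; mirror symmetry x ↦ −x ⇒ only even powers of x.
From the axis intercepts and sections: it crosses the z-axis at the gridline z = 0; one y-axis crossing is at y = 0; it meets the x-axis at x = 0 (among the integer gridlines).
These observations pin down the coefficients.

x^2 - y^2 + z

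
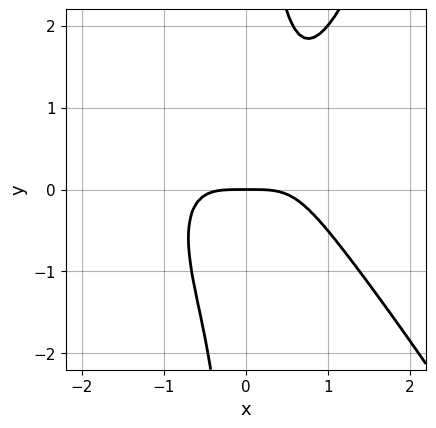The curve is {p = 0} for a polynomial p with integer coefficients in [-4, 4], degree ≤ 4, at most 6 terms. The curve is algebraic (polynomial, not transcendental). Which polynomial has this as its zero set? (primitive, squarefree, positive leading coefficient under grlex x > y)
deg p = 4. No degree-3 curve has this shape.
From the visible intercepts: it meets the y-axis at y = 0 (among the integer gridlines); it meets the x-axis at x = 0 (among the integer gridlines).
Assembling these constraints gives the stated polynomial.

2*x^4 + x^3*y - 2*x*y^2 + 2*y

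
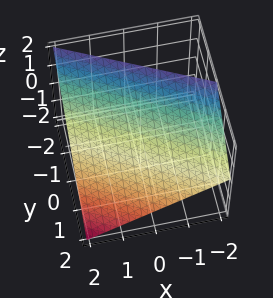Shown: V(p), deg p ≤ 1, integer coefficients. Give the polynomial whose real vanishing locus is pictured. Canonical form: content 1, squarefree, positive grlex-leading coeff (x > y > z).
x + 2*y + 2*z - 2

1. deg p = 1. Every cross-section is a straight line — this is a plane.
2. Checking where it meets the axes: it meets the z-axis at z = 1 (among the integer gridlines); it crosses the y-axis at the gridline y = 1; it crosses the x-axis at the gridline x = 2.
3. The integer polynomial consistent with all of this is the stated p.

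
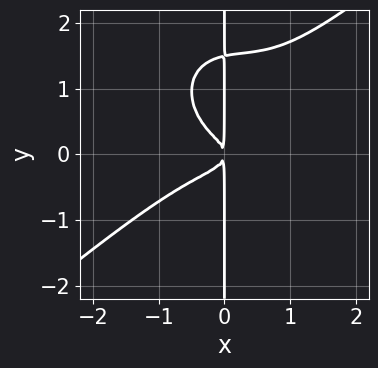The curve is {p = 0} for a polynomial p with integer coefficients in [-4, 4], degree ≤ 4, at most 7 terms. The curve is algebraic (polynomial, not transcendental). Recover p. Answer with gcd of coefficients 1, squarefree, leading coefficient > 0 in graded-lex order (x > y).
2*x^4 - x^3*y - 2*x*y^3 + 3*x*y^2 + x^2

1. The degree is 4 — a generic line meets the curve in up to 4 points.
2. From the axis intercepts and sections: every point of the y-axis in the box is on the curve.
3. The integer polynomial consistent with all of this is the stated p.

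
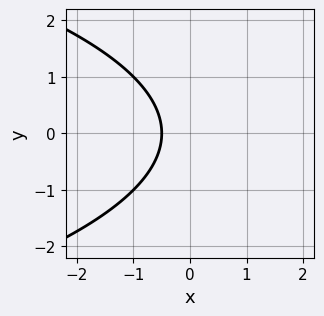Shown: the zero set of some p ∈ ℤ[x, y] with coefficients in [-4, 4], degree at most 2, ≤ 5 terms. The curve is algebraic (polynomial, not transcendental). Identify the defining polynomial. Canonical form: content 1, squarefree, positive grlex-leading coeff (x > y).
y^2 + 2*x + 1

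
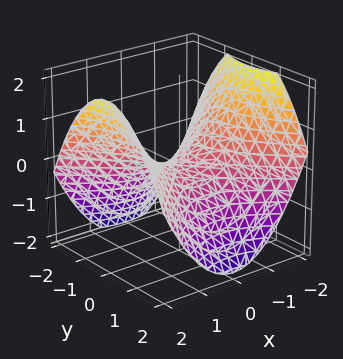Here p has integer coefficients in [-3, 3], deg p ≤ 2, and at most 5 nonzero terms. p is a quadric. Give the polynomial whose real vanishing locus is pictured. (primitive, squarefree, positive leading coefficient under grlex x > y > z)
x^2 - y^2 - 2*z

1. The degree is 2 — a hyperbolic paraboloid; a quadric.
2. Symmetries: the y ↦ −y reflection is a symmetry, so y appears only in even powers; mirror symmetry x ↦ −x ⇒ only even powers of x.
3. From the visible intercepts: it meets the z-axis at z = 0 (among the integer gridlines); one x-axis crossing is at x = 0.
4. Fitting integer coefficients to these (and the overall shape) gives p.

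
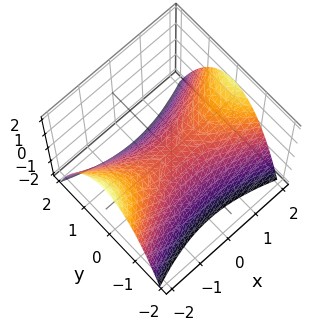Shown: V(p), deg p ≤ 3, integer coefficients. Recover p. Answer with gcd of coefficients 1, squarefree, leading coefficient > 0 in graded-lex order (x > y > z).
x^2 - 3*y^2 - 3*z

(a) deg p = 2. A saddle surface; a quadric.
(b) Symmetries: the y ↦ −y reflection is a symmetry, so y appears only in even powers; the x ↦ −x reflection is a symmetry, so x appears only in even powers.
(c) Observable constraints: it meets the y-axis at y = 0 (among the integer gridlines); one x-axis crossing is at x = 0; it meets the z-axis at z = 0 (among the integer gridlines).
(d) Solving for integer coefficients yields p as stated.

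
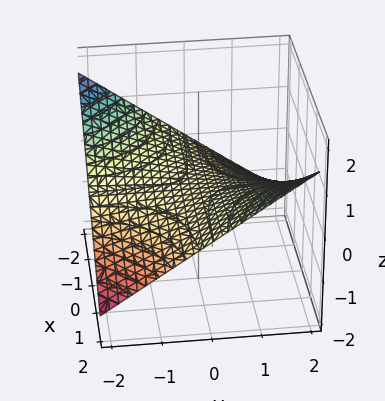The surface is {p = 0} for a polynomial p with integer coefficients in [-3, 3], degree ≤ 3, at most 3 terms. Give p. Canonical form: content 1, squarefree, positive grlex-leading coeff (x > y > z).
x*y - 3*z

Degree: a hyperbolic paraboloid; a quadric, so deg p = 2.
Observable constraints: the visible x-axis segment lies entirely on the surface; one z-axis crossing is at z = 0; every point of the y-axis in the box is on the surface.
Putting this together gives p.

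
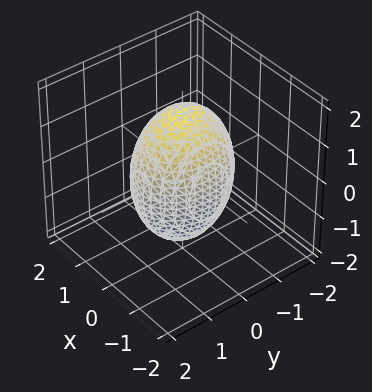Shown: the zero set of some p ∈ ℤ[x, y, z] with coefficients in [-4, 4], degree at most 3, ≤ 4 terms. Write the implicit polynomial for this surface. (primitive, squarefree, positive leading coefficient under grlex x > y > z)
3*x^2 + 2*y^2 + z^2 - 3

1. Degree: a closed, bounded, convex surface; a quadric, so deg p = 2.
2. Symmetries: it's symmetric under x → −x, forcing even powers of x; the z ↦ −z reflection is a symmetry, so z appears only in even powers; it's symmetric under y → −y, forcing even powers of y.
3. From the axis intercepts and sections: among the integer gridlines, it crosses the x-axis at x ∈ {-1, 1}.
4. Together with the visible shape, these determine p as stated.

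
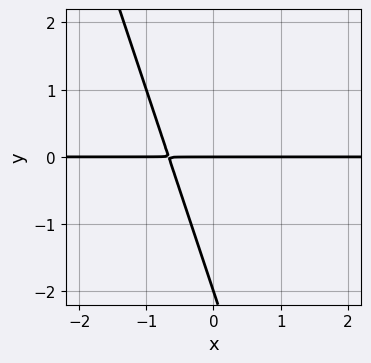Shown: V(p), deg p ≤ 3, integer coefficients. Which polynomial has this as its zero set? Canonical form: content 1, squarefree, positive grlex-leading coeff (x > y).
Degree: the shape is more complex than any degree-1 curve, so deg p = 2.
Checking where it meets the axes: every point of the x-axis in the box is on the curve; among the integer gridlines, it crosses the y-axis at y ∈ {-2, 0}.
Matching integer coefficients to the picture gives p.

3*x*y + y^2 + 2*y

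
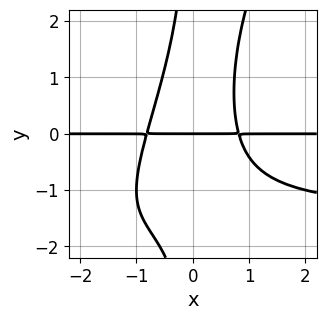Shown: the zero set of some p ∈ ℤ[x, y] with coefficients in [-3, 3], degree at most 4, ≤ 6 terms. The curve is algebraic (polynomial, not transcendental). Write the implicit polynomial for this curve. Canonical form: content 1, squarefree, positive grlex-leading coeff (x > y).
2*x^2*y^2 - x*y^3 + 3*x^2*y - 2*y

deg p = 4. No degree-3 curve has this shape.
Checking where it meets the axes: every point of the x-axis in the box is on the curve; one y-axis crossing is at y = 0.
Assembling these constraints gives the stated polynomial.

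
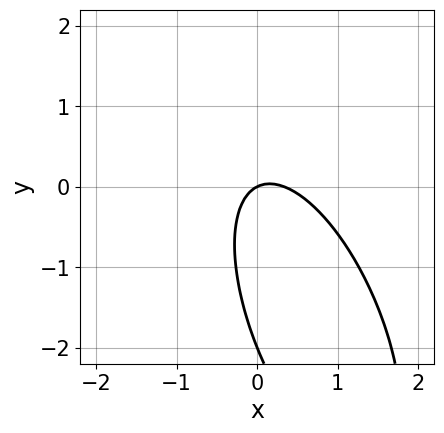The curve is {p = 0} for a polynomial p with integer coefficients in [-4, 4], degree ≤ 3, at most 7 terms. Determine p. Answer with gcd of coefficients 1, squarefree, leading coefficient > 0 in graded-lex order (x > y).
3*x^2 + 2*x*y + y^2 - x + 2*y

1. deg p = 2.
2. From the axis intercepts and sections: it crosses the x-axis at the gridline x = 0; among the integer gridlines, it crosses the y-axis at y ∈ {-2, 0}.
3. Assembling these constraints gives the stated polynomial.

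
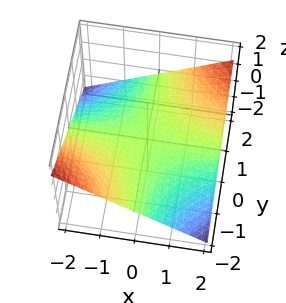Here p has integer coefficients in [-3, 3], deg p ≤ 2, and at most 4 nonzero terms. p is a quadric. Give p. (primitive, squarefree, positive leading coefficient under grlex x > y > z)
x*y - 3*z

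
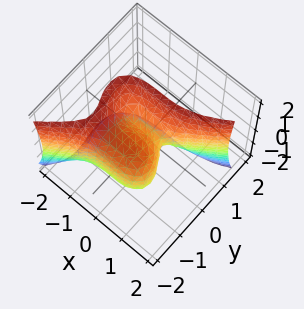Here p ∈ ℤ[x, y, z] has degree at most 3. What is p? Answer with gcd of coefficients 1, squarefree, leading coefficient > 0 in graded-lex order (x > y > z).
First, the degree is 3 — the shape is more complex than any degree-2 surface.
Next, observable constraints: one x-axis crossing is at x = 0; among the integer gridlines, it crosses the z-axis at z ∈ {0, 1}.
Finally, the integer polynomial consistent with all of this is the stated p.

x^3 - 2*y^3 - 3*y^2 + z^2 - z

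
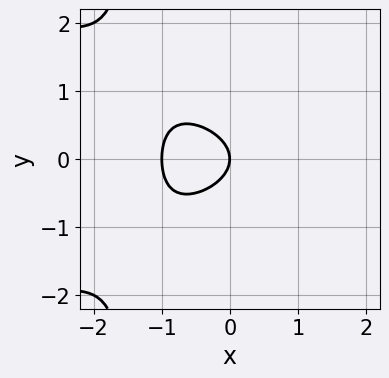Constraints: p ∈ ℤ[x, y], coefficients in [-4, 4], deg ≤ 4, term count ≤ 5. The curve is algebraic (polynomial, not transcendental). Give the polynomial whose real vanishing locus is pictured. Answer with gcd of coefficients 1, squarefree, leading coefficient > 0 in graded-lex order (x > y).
(a) The degree is 3 — a generic line meets the curve in up to 3 points.
(b) Symmetries: mirror symmetry y ↦ −y ⇒ only even powers of y.
(c) Against the integer gridlines: one y-axis crossing is at y = 0; among the integer gridlines, it crosses the x-axis at x ∈ {-1, 0}.
(d) These observations pin down the coefficients.

2*x*y^2 + 2*x^2 + 3*y^2 + 2*x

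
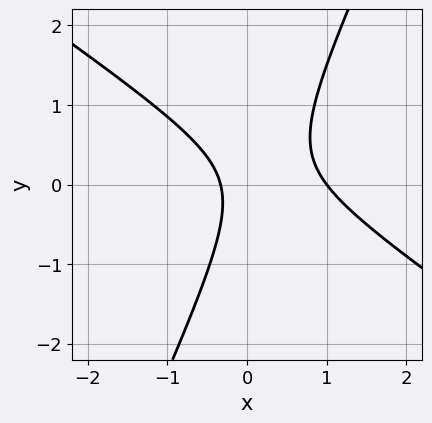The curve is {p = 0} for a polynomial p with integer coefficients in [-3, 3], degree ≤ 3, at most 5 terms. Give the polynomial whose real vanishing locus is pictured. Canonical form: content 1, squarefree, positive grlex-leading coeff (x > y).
3*x^2 + 3*x*y - 2*y^2 - 2*x - 1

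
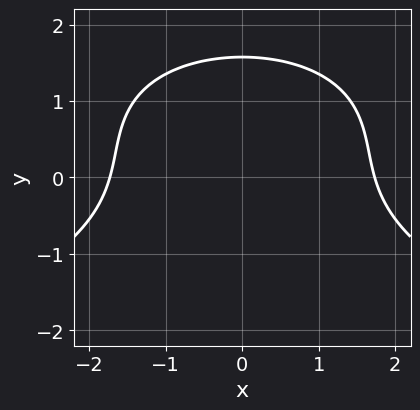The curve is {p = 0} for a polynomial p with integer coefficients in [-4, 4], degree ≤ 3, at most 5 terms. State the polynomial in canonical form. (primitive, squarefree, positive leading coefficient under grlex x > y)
y^3 + x^2 - y^2 + y - 3

Degree: the shape is more complex than any degree-2 curve, so deg p = 3.
Symmetries: the x ↦ −x reflection is a symmetry, so x appears only in even powers.
Together with the visible shape, these determine p as stated.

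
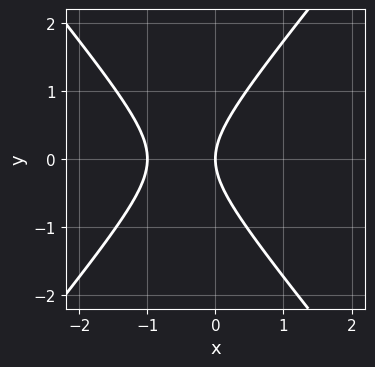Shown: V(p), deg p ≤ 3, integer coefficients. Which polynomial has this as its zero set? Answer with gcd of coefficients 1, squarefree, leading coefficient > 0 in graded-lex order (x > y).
(a) The degree is 2 — no degree-1 curve has this shape.
(b) Symmetries: mirror symmetry y ↦ −y ⇒ only even powers of y.
(c) Observable constraints: the x-axis gridline crossings are at x ∈ {-1, 0}; it meets the y-axis at y = 0 (among the integer gridlines).
(d) The integer polynomial consistent with all of this is the stated p.

3*x^2 - 2*y^2 + 3*x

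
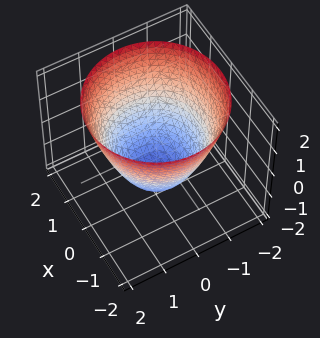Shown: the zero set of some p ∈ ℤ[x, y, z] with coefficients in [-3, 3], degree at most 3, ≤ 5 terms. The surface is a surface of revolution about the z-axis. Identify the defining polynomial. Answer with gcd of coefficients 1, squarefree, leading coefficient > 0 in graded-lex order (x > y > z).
(a) The degree is 2 — the shape is more complex than any degree-1 surface.
(b) Symmetries: the z-axis is an axis of rotation, so x and y enter only as x² + y².
(c) Against the integer gridlines: a circular section at z = 1 has radius between 1 and 2.
(d) Assembling these constraints gives the stated polynomial.

2*x^2 + 2*y^2 - 2*z - 3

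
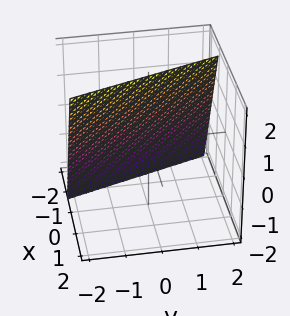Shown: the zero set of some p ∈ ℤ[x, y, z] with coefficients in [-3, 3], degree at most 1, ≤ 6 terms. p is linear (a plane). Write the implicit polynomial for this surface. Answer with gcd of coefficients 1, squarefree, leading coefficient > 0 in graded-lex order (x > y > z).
3*x + y - z + 2

1. The degree is 1 — the surface is flat (a plane).
2. From the axis intercepts and sections: one z-axis crossing is at z = 2; it crosses the y-axis at the gridline y = -2.
3. Assembling these constraints gives the stated polynomial.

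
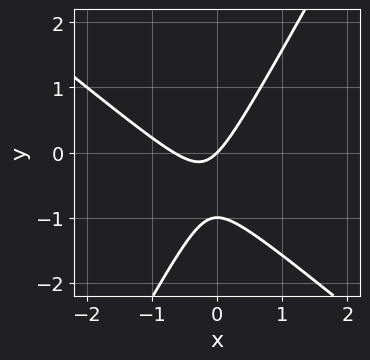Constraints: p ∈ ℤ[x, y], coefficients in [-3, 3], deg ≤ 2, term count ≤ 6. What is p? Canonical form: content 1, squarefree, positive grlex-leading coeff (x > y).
3*x^2 + 2*x*y - 2*y^2 + 2*x - 2*y

(a) deg p = 2. The shape is more complex than any degree-1 curve.
(b) Observable constraints: it crosses the x-axis at the gridline x = 0; among the integer gridlines, it crosses the y-axis at y ∈ {-1, 0}.
(c) Putting this together gives p.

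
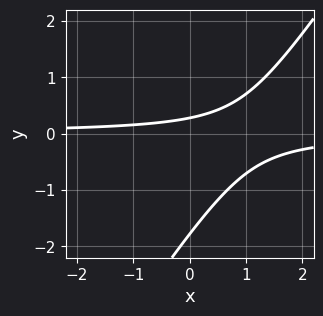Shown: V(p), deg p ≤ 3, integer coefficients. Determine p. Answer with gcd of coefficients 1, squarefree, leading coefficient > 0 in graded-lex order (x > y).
3*x*y - 2*y^2 - 3*y + 1

First, the degree is 2 — a generic line meets the curve in up to 2 points.
Next, from the axis intercepts and sections: the curve avoids every integer x-axis point in the box.
Finally, matching integer coefficients to the picture gives p.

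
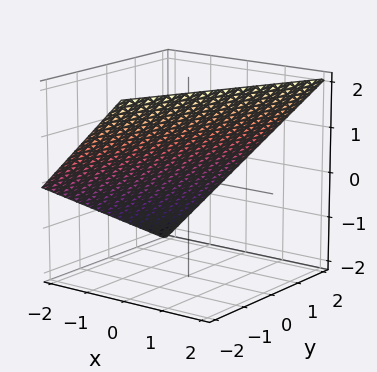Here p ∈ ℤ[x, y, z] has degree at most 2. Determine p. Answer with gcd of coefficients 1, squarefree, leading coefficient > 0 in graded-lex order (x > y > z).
First, degree: the surface is flat (a plane), so deg p = 1.
Next, from the axis intercepts and sections: it crosses the y-axis at the gridline y = 2; it crosses the x-axis at the gridline x = -1; it crosses the z-axis at the gridline z = 1.
Finally, fitting integer coefficients to these (and the overall shape) gives p.

2*x - y - 2*z + 2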